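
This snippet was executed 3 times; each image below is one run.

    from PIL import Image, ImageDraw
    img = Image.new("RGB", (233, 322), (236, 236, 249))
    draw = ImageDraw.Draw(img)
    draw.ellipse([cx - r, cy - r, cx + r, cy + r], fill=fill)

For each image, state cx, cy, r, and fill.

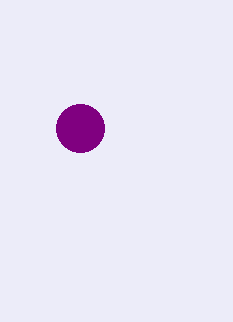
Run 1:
cx = 80
cy = 128
r = 24
fill = 'purple'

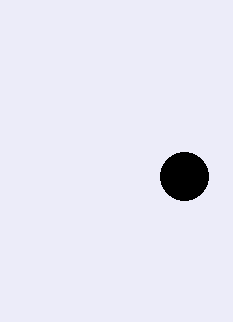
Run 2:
cx = 184
cy = 176
r = 24
fill = 'black'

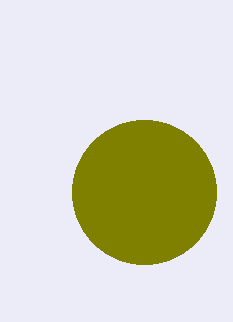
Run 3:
cx = 144; cy = 192; r = 72; fill = 'olive'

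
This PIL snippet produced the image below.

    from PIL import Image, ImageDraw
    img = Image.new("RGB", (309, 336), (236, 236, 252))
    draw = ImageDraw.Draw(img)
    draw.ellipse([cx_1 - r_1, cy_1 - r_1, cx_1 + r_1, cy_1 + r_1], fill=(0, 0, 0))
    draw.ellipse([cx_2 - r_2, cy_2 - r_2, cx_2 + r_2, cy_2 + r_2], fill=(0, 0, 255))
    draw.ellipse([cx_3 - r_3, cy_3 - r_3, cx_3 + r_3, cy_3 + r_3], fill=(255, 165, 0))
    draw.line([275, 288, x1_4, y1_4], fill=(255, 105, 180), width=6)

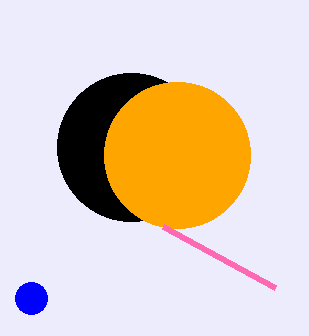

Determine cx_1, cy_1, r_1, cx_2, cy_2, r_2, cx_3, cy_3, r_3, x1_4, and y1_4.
cx_1 = 131; cy_1 = 147; r_1 = 74; cx_2 = 31; cy_2 = 298; r_2 = 16; cx_3 = 177; cy_3 = 155; r_3 = 73; x1_4 = 163; y1_4 = 227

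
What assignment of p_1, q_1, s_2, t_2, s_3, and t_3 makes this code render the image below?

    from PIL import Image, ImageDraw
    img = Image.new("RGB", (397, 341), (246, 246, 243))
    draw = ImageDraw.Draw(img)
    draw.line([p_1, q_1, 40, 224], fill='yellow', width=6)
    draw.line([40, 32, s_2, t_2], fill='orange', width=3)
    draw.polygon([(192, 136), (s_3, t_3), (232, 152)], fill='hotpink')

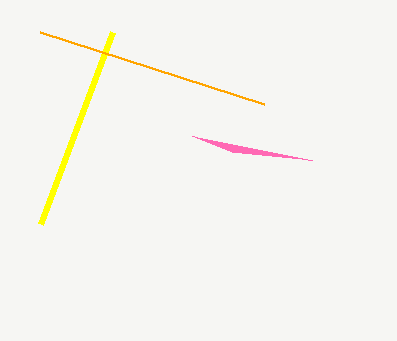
p_1 = 112; q_1 = 32; s_2 = 264; t_2 = 104; s_3 = 312; t_3 = 160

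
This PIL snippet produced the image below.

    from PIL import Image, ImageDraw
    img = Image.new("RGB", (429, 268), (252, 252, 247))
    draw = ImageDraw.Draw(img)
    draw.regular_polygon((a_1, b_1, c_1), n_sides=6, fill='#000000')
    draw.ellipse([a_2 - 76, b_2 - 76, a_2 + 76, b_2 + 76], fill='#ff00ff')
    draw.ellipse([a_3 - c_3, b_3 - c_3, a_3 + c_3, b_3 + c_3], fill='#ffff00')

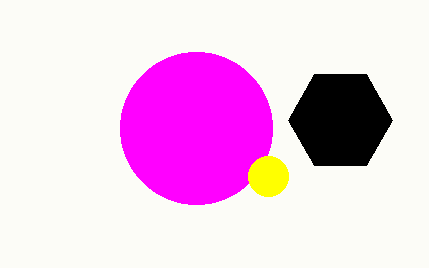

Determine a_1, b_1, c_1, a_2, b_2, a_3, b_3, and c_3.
a_1 = 340
b_1 = 120
c_1 = 52
a_2 = 196
b_2 = 128
a_3 = 268
b_3 = 176
c_3 = 20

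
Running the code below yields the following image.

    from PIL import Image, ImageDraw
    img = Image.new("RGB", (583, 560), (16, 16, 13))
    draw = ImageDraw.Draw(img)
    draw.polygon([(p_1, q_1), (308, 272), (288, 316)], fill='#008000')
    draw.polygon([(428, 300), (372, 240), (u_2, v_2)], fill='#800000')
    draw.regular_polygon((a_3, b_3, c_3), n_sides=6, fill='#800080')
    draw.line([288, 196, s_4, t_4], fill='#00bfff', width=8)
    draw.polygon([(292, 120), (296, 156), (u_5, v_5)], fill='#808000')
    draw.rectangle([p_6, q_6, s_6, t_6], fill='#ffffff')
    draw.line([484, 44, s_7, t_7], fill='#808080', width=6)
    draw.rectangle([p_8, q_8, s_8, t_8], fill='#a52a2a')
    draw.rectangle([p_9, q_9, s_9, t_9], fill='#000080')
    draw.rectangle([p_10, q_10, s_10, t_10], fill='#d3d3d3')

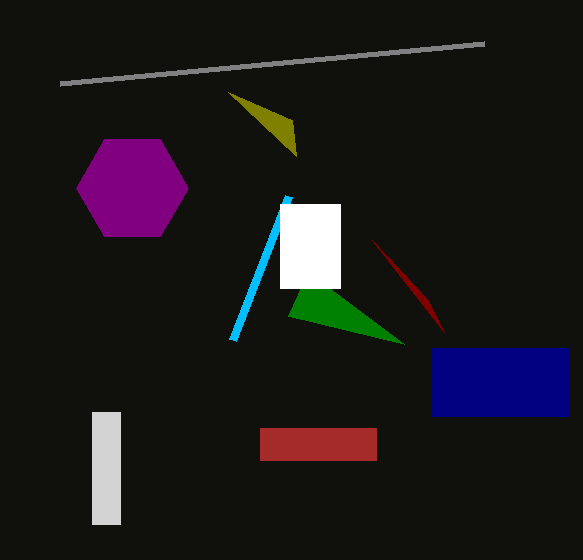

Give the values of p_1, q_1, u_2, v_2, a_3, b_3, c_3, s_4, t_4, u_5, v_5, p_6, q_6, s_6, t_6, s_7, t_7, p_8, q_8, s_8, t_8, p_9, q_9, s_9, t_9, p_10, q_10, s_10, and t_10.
p_1 = 404, q_1 = 344, u_2 = 444, v_2 = 332, a_3 = 132, b_3 = 188, c_3 = 56, s_4 = 232, t_4 = 340, u_5 = 228, v_5 = 92, p_6 = 280, q_6 = 204, s_6 = 340, t_6 = 288, s_7 = 60, t_7 = 84, p_8 = 260, q_8 = 428, s_8 = 376, t_8 = 460, p_9 = 432, q_9 = 348, s_9 = 568, t_9 = 416, p_10 = 92, q_10 = 412, s_10 = 120, t_10 = 524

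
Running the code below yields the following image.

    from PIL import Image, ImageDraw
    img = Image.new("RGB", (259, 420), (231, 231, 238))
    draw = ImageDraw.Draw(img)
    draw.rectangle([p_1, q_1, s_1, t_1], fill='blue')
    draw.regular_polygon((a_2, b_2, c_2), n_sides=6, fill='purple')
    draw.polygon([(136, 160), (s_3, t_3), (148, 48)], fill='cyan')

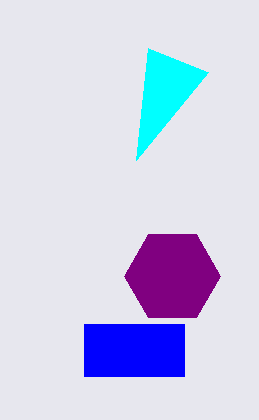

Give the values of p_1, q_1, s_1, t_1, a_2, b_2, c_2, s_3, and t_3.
p_1 = 84; q_1 = 324; s_1 = 184; t_1 = 376; a_2 = 172; b_2 = 276; c_2 = 48; s_3 = 208; t_3 = 72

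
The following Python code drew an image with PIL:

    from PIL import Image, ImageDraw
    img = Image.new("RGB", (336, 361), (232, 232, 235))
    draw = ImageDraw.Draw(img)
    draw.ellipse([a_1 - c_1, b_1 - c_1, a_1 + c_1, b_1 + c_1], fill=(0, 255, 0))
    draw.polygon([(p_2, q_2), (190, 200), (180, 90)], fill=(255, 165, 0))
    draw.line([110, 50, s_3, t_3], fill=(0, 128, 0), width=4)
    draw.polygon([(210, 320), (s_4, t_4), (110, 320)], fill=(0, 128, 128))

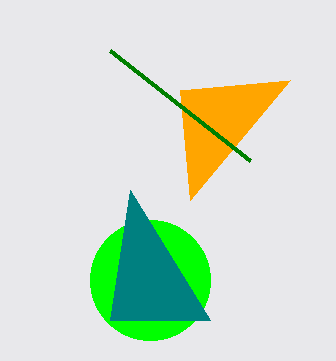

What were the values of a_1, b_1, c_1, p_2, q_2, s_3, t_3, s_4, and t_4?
a_1 = 150; b_1 = 280; c_1 = 60; p_2 = 290; q_2 = 80; s_3 = 250; t_3 = 160; s_4 = 130; t_4 = 190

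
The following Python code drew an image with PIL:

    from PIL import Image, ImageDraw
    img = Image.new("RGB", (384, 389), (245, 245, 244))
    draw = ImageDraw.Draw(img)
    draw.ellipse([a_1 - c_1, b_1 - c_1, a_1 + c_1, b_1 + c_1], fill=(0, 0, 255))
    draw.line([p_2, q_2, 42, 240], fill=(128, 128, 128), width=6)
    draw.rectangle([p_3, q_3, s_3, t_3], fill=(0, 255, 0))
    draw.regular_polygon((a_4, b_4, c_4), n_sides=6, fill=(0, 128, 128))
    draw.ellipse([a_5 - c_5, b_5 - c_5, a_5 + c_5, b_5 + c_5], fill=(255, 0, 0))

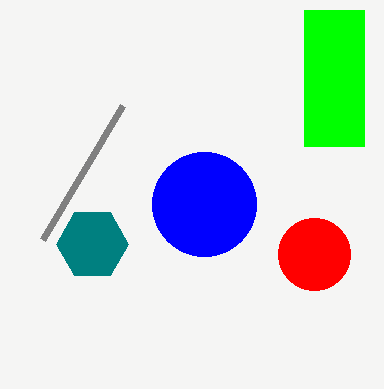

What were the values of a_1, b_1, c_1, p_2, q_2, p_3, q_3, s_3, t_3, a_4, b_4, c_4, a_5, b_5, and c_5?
a_1 = 204
b_1 = 204
c_1 = 52
p_2 = 122
q_2 = 106
p_3 = 304
q_3 = 10
s_3 = 364
t_3 = 146
a_4 = 92
b_4 = 244
c_4 = 36
a_5 = 314
b_5 = 254
c_5 = 36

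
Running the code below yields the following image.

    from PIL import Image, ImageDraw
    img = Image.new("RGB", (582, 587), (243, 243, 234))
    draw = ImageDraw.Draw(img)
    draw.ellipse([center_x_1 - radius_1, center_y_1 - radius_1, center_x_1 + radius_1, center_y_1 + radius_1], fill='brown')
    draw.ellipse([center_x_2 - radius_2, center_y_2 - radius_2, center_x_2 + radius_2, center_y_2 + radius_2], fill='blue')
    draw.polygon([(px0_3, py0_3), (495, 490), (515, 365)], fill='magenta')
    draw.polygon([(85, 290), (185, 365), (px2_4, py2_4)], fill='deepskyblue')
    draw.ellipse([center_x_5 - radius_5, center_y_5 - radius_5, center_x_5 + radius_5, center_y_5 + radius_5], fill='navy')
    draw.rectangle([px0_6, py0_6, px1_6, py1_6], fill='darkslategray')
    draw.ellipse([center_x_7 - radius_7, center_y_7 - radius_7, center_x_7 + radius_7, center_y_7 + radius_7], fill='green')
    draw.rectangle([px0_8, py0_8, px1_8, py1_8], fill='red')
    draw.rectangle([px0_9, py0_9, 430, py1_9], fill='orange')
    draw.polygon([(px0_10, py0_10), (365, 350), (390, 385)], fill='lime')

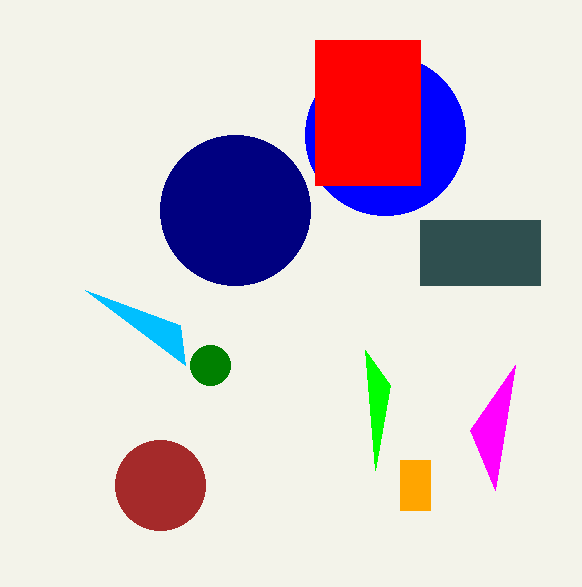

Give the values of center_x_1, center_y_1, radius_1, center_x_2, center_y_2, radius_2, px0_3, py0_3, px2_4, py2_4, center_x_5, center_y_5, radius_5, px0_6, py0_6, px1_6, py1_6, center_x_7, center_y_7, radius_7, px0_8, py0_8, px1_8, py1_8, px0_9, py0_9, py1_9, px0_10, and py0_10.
center_x_1 = 160, center_y_1 = 485, radius_1 = 45, center_x_2 = 385, center_y_2 = 135, radius_2 = 80, px0_3 = 470, py0_3 = 430, px2_4 = 180, py2_4 = 325, center_x_5 = 235, center_y_5 = 210, radius_5 = 75, px0_6 = 420, py0_6 = 220, px1_6 = 540, py1_6 = 285, center_x_7 = 210, center_y_7 = 365, radius_7 = 20, px0_8 = 315, py0_8 = 40, px1_8 = 420, py1_8 = 185, px0_9 = 400, py0_9 = 460, py1_9 = 510, px0_10 = 375, py0_10 = 470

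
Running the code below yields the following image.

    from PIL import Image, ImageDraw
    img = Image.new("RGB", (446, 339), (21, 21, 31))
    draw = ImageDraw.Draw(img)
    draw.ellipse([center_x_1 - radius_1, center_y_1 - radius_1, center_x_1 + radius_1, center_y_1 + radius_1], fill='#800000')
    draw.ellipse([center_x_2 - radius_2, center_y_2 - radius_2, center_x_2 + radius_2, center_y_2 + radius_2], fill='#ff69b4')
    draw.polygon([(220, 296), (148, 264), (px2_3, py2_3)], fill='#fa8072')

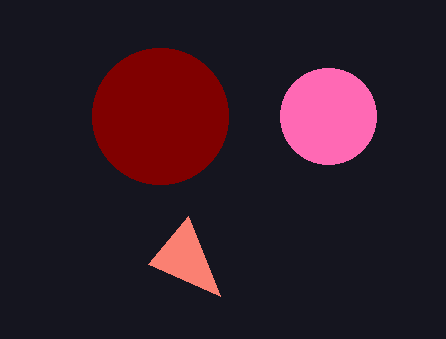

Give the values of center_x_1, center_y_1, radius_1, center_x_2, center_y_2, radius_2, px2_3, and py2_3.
center_x_1 = 160, center_y_1 = 116, radius_1 = 68, center_x_2 = 328, center_y_2 = 116, radius_2 = 48, px2_3 = 188, py2_3 = 216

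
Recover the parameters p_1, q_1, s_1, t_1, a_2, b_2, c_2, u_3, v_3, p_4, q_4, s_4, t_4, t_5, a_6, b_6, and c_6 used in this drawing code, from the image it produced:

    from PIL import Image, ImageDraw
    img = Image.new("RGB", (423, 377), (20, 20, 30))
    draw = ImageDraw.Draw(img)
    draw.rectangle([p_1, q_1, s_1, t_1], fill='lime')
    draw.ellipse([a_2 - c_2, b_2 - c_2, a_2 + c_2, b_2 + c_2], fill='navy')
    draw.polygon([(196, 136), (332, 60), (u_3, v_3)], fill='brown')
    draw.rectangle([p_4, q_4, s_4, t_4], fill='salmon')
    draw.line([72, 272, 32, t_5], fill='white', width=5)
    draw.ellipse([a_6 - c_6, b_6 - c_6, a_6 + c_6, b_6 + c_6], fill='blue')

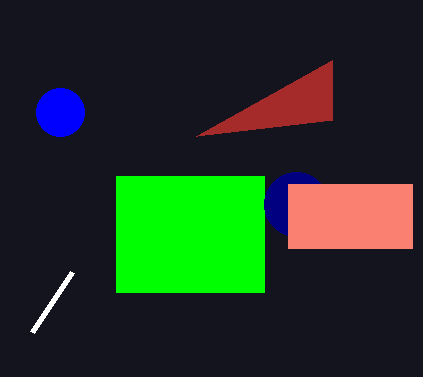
p_1 = 116, q_1 = 176, s_1 = 264, t_1 = 292, a_2 = 296, b_2 = 204, c_2 = 32, u_3 = 332, v_3 = 120, p_4 = 288, q_4 = 184, s_4 = 412, t_4 = 248, t_5 = 332, a_6 = 60, b_6 = 112, c_6 = 24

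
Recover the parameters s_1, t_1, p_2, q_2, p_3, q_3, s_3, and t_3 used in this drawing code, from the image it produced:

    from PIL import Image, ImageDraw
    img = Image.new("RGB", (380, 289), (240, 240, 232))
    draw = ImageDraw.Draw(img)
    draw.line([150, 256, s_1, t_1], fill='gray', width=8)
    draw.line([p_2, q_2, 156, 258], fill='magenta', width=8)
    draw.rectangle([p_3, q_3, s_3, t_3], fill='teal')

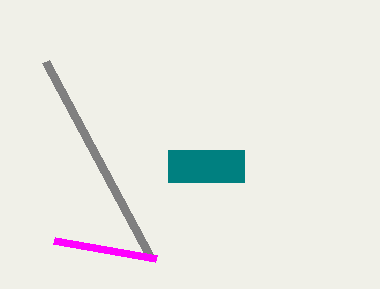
s_1 = 46
t_1 = 62
p_2 = 54
q_2 = 240
p_3 = 168
q_3 = 150
s_3 = 244
t_3 = 182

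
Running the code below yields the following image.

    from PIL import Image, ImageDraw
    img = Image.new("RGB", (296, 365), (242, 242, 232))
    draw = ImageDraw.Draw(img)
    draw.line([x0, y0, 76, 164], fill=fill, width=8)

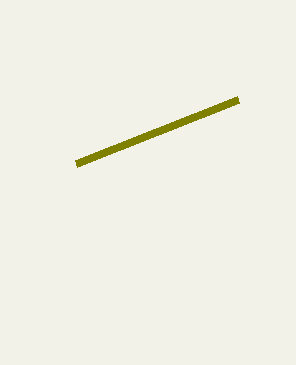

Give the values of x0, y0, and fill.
x0 = 238
y0 = 100
fill = 'olive'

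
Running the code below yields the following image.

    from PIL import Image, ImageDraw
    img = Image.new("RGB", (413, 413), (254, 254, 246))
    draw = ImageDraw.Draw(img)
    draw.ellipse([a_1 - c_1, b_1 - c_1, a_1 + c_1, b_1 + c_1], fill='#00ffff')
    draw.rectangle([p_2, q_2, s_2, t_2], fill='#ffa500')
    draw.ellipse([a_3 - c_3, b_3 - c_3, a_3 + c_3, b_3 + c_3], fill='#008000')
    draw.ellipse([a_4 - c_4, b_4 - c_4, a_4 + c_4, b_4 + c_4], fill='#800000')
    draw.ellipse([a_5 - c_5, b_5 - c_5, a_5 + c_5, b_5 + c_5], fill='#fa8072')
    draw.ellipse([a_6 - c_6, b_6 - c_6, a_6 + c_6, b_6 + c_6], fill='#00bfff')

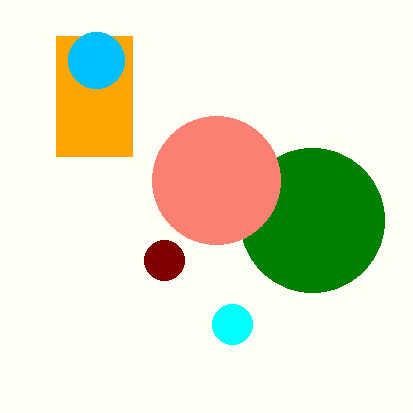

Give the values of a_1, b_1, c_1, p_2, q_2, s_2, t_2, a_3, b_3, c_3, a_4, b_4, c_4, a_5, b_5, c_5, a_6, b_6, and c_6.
a_1 = 232; b_1 = 324; c_1 = 20; p_2 = 56; q_2 = 36; s_2 = 132; t_2 = 156; a_3 = 312; b_3 = 220; c_3 = 72; a_4 = 164; b_4 = 260; c_4 = 20; a_5 = 216; b_5 = 180; c_5 = 64; a_6 = 96; b_6 = 60; c_6 = 28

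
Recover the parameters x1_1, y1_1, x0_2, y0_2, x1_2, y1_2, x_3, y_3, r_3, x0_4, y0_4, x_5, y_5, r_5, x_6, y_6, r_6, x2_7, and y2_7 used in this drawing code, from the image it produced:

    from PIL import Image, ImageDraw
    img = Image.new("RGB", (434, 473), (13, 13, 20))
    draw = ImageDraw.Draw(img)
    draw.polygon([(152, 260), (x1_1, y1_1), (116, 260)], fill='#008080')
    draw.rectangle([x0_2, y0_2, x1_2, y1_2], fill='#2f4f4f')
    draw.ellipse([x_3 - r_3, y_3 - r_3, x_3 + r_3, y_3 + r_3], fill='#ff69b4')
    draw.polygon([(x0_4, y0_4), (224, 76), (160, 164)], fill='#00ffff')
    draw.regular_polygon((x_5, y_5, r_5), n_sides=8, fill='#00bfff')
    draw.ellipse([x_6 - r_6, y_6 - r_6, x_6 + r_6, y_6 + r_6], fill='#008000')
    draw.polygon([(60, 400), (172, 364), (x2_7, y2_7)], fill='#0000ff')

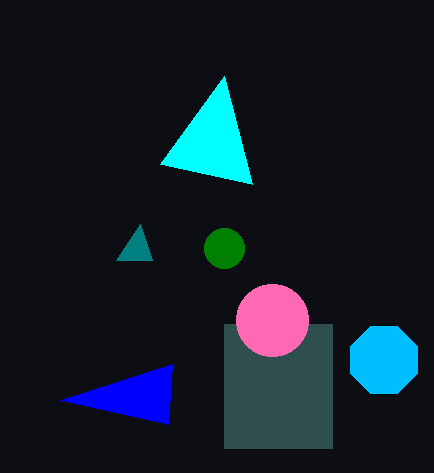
x1_1 = 140; y1_1 = 224; x0_2 = 224; y0_2 = 324; x1_2 = 332; y1_2 = 448; x_3 = 272; y_3 = 320; r_3 = 36; x0_4 = 252; y0_4 = 184; x_5 = 384; y_5 = 360; r_5 = 36; x_6 = 224; y_6 = 248; r_6 = 20; x2_7 = 168; y2_7 = 424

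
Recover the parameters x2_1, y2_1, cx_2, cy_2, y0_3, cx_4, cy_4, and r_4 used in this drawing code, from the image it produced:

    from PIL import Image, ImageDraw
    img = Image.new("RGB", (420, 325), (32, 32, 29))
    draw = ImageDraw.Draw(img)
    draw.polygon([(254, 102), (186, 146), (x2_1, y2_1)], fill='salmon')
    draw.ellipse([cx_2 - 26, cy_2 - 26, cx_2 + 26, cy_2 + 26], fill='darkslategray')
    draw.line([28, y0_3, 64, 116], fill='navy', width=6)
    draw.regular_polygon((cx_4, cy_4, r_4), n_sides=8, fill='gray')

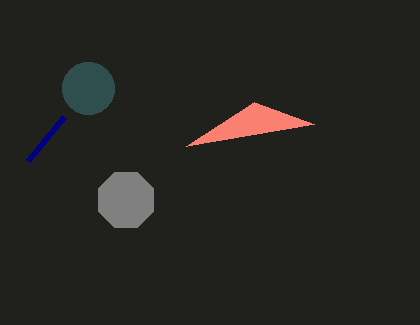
x2_1 = 314, y2_1 = 124, cx_2 = 88, cy_2 = 88, y0_3 = 160, cx_4 = 126, cy_4 = 200, r_4 = 30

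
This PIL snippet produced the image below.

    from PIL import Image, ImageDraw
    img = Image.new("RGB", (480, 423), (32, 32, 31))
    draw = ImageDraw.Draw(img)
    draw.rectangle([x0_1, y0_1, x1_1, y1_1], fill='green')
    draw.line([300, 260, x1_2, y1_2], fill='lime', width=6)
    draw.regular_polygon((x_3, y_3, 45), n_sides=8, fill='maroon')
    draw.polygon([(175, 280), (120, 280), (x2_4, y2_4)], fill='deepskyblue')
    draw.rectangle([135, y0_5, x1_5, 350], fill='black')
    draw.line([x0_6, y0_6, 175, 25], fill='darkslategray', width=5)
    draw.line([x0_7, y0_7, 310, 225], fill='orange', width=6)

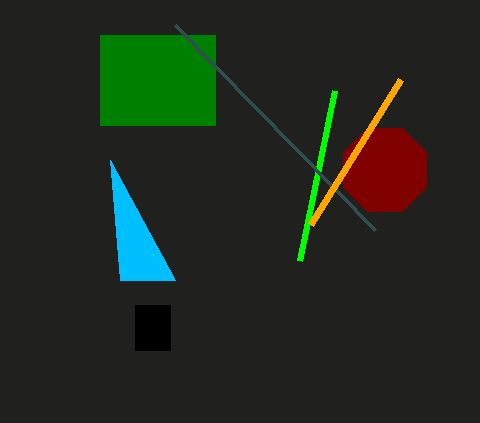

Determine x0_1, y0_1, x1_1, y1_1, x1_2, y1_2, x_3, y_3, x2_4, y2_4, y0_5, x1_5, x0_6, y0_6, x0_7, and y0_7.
x0_1 = 100, y0_1 = 35, x1_1 = 215, y1_1 = 125, x1_2 = 335, y1_2 = 90, x_3 = 385, y_3 = 170, x2_4 = 110, y2_4 = 160, y0_5 = 305, x1_5 = 170, x0_6 = 375, y0_6 = 230, x0_7 = 400, y0_7 = 80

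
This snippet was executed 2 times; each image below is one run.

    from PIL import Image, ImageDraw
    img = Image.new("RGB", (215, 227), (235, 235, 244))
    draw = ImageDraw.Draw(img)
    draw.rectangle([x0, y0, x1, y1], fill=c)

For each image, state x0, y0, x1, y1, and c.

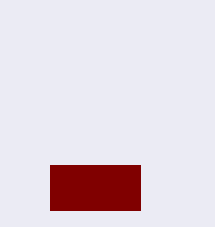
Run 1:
x0 = 50; y0 = 165; x1 = 140; y1 = 210; c = 'maroon'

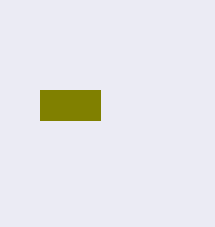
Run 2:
x0 = 40; y0 = 90; x1 = 100; y1 = 120; c = 'olive'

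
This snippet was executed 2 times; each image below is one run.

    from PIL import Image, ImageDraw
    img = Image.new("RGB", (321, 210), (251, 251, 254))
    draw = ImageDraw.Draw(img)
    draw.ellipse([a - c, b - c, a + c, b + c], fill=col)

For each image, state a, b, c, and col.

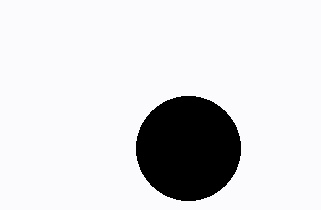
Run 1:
a = 188; b = 148; c = 52; col = 'black'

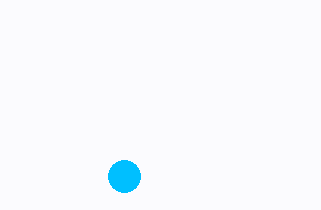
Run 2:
a = 124, b = 176, c = 16, col = 'deepskyblue'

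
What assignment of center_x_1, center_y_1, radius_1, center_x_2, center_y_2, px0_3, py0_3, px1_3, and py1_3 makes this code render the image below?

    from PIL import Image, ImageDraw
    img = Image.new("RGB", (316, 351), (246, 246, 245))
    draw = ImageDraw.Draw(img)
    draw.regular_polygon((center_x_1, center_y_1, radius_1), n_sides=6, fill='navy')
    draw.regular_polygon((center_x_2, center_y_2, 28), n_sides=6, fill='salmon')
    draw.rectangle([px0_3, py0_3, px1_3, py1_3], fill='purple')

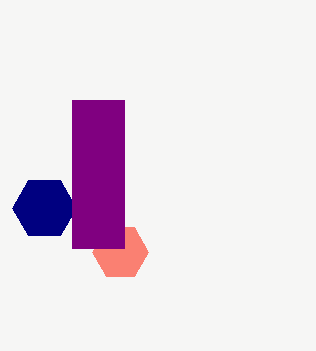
center_x_1 = 44; center_y_1 = 208; radius_1 = 32; center_x_2 = 120; center_y_2 = 252; px0_3 = 72; py0_3 = 100; px1_3 = 124; py1_3 = 248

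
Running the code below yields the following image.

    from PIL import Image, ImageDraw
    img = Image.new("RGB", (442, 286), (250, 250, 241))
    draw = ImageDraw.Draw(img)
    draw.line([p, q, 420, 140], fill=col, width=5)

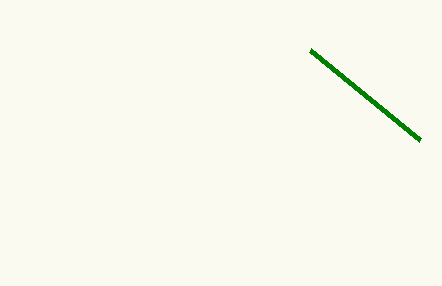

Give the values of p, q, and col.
p = 310
q = 50
col = 'green'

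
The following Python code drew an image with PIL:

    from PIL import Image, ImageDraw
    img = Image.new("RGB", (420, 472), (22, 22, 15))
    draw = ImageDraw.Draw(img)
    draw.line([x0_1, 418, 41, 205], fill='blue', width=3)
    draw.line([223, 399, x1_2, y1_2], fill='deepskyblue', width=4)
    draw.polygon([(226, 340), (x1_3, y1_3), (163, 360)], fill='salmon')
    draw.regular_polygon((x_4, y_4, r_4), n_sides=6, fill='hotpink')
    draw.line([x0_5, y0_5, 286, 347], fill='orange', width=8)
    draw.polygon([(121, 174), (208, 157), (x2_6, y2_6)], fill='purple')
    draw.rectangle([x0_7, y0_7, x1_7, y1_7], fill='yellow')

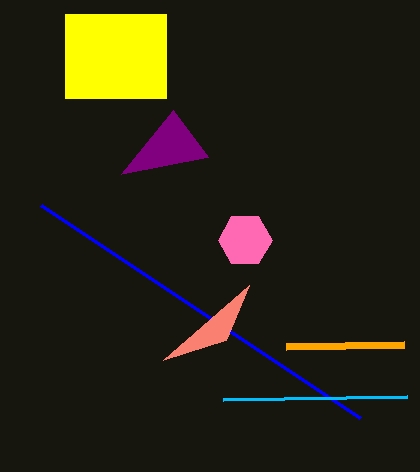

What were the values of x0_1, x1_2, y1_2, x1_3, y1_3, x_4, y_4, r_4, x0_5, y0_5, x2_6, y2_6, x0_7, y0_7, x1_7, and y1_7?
x0_1 = 360
x1_2 = 407
y1_2 = 396
x1_3 = 249
y1_3 = 285
x_4 = 245
y_4 = 240
r_4 = 27
x0_5 = 404
y0_5 = 345
x2_6 = 173
y2_6 = 110
x0_7 = 65
y0_7 = 14
x1_7 = 166
y1_7 = 98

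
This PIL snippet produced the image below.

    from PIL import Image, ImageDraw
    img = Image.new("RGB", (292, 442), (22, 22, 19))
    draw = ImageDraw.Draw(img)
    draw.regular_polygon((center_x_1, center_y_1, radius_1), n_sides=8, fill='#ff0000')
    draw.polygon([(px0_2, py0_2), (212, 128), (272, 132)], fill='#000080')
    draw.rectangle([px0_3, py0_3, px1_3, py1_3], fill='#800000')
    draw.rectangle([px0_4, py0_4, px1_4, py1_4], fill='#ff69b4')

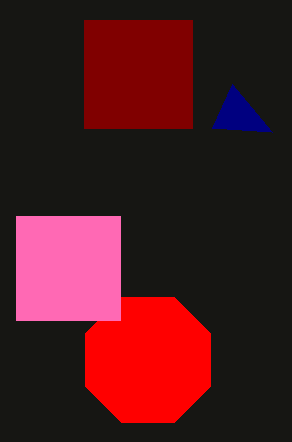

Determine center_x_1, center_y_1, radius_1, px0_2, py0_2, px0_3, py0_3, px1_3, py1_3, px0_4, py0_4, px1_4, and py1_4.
center_x_1 = 148; center_y_1 = 360; radius_1 = 68; px0_2 = 232; py0_2 = 84; px0_3 = 84; py0_3 = 20; px1_3 = 192; py1_3 = 128; px0_4 = 16; py0_4 = 216; px1_4 = 120; py1_4 = 320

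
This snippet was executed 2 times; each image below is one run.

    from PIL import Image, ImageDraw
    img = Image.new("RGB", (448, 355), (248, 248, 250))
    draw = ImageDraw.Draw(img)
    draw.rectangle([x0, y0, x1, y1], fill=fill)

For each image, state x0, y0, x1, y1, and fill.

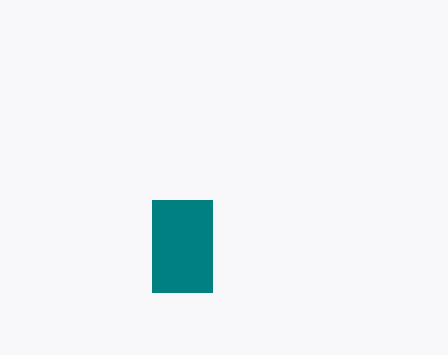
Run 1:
x0 = 152
y0 = 200
x1 = 212
y1 = 292
fill = 'teal'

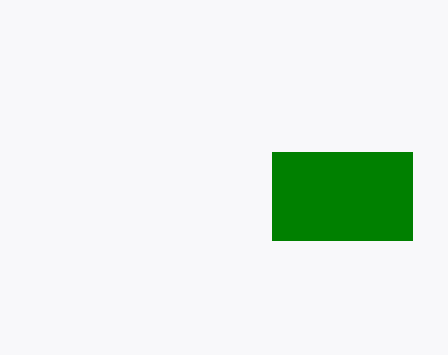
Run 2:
x0 = 272; y0 = 152; x1 = 412; y1 = 240; fill = 'green'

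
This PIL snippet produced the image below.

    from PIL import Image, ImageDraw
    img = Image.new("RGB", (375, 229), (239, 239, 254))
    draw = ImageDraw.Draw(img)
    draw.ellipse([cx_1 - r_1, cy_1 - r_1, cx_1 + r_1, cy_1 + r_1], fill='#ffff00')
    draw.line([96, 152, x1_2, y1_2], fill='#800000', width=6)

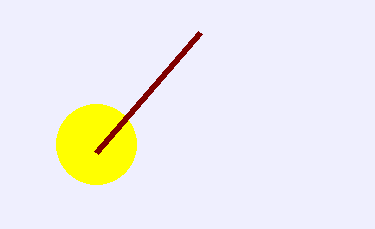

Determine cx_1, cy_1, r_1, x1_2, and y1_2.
cx_1 = 96, cy_1 = 144, r_1 = 40, x1_2 = 200, y1_2 = 32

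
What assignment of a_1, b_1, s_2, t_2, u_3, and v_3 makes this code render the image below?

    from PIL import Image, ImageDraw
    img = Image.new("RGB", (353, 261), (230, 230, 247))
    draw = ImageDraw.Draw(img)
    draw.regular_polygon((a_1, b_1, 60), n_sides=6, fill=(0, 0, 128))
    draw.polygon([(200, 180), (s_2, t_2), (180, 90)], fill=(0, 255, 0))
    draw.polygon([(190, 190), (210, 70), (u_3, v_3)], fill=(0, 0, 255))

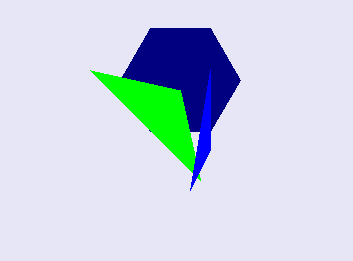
a_1 = 180
b_1 = 80
s_2 = 90
t_2 = 70
u_3 = 210
v_3 = 150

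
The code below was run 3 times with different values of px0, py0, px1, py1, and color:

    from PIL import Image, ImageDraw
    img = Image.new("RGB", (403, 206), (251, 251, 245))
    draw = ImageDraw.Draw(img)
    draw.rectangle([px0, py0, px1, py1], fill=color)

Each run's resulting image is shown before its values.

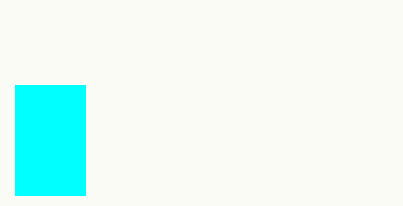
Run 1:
px0 = 15
py0 = 85
px1 = 85
py1 = 195
color = 'cyan'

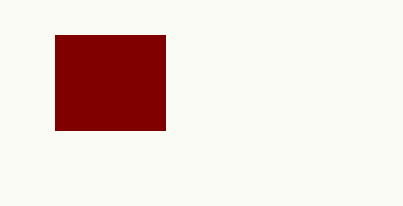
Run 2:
px0 = 55, py0 = 35, px1 = 165, py1 = 130, color = 'maroon'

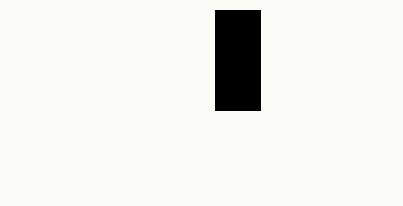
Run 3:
px0 = 215; py0 = 10; px1 = 260; py1 = 110; color = 'black'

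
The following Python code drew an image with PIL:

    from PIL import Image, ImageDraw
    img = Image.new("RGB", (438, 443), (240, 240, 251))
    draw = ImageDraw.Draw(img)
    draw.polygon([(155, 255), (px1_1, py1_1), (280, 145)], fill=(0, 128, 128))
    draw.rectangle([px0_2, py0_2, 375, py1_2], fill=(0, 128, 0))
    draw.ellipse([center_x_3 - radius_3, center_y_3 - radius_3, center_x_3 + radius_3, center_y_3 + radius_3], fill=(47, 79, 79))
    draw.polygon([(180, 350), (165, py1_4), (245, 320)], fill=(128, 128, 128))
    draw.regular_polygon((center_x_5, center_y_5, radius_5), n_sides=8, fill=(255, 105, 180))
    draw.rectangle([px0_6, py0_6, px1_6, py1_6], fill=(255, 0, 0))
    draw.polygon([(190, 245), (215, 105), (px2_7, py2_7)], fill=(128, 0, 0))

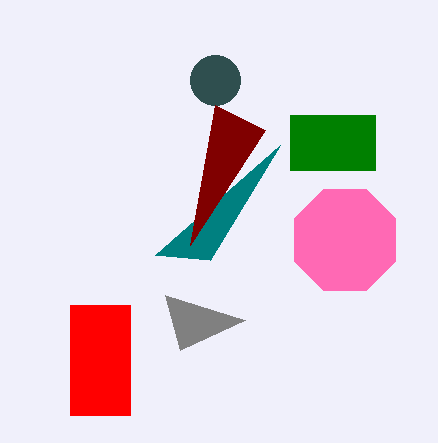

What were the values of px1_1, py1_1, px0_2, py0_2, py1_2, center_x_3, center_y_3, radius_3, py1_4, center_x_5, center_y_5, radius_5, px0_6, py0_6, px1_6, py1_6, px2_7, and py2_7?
px1_1 = 210
py1_1 = 260
px0_2 = 290
py0_2 = 115
py1_2 = 170
center_x_3 = 215
center_y_3 = 80
radius_3 = 25
py1_4 = 295
center_x_5 = 345
center_y_5 = 240
radius_5 = 55
px0_6 = 70
py0_6 = 305
px1_6 = 130
py1_6 = 415
px2_7 = 265
py2_7 = 130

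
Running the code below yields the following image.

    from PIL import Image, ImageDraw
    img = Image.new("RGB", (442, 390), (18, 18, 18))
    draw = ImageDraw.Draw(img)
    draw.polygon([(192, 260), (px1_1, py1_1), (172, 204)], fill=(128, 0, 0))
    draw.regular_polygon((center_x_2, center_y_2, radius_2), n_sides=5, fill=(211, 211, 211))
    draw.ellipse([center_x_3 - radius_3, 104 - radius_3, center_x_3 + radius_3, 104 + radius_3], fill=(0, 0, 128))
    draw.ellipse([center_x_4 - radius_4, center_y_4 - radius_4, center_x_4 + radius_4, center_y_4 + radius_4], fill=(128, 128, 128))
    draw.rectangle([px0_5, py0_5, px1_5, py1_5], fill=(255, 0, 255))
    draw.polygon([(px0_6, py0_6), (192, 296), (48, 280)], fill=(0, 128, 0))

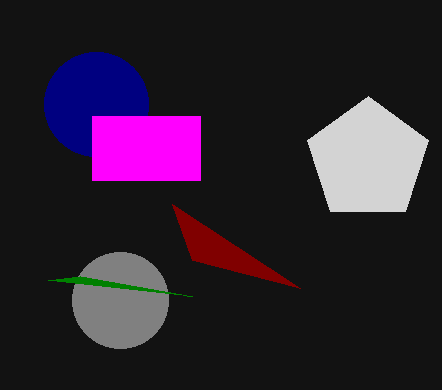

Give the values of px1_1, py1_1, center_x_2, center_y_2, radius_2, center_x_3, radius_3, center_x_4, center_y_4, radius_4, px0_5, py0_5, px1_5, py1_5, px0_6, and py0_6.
px1_1 = 300; py1_1 = 288; center_x_2 = 368; center_y_2 = 160; radius_2 = 64; center_x_3 = 96; radius_3 = 52; center_x_4 = 120; center_y_4 = 300; radius_4 = 48; px0_5 = 92; py0_5 = 116; px1_5 = 200; py1_5 = 180; px0_6 = 80; py0_6 = 276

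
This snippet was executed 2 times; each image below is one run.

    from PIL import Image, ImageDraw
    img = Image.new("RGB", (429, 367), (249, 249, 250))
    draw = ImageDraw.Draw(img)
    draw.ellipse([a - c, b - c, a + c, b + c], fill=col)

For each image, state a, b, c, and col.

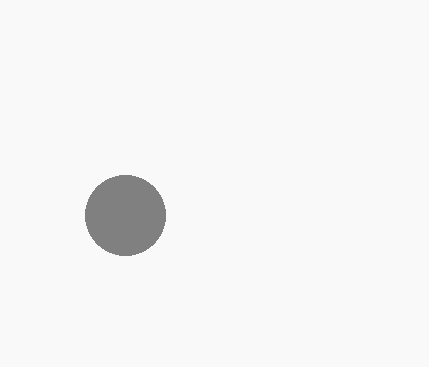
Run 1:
a = 125, b = 215, c = 40, col = 'gray'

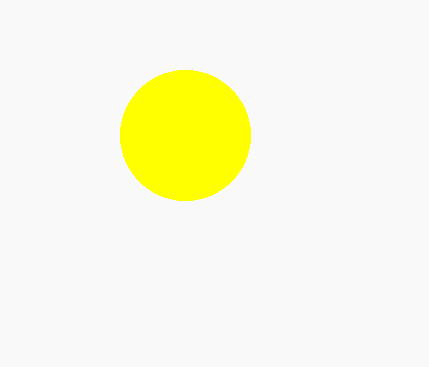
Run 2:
a = 185, b = 135, c = 65, col = 'yellow'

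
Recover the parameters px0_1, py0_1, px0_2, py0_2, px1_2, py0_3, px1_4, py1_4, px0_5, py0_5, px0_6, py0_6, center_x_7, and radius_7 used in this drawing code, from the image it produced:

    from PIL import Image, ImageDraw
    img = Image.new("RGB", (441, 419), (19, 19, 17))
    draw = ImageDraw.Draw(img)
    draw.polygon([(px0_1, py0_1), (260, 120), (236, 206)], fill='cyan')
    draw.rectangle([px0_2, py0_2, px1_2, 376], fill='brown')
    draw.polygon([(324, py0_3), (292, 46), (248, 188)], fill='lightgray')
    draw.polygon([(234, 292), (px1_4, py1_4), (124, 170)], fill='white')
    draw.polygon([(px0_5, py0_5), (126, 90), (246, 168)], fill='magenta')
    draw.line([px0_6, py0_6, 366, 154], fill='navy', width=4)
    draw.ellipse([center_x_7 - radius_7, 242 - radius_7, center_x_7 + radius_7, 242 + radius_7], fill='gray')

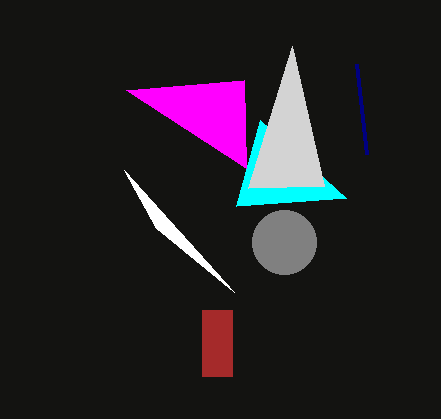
px0_1 = 346
py0_1 = 198
px0_2 = 202
py0_2 = 310
px1_2 = 232
py0_3 = 186
px1_4 = 156
py1_4 = 228
px0_5 = 244
py0_5 = 80
px0_6 = 356
py0_6 = 64
center_x_7 = 284
radius_7 = 32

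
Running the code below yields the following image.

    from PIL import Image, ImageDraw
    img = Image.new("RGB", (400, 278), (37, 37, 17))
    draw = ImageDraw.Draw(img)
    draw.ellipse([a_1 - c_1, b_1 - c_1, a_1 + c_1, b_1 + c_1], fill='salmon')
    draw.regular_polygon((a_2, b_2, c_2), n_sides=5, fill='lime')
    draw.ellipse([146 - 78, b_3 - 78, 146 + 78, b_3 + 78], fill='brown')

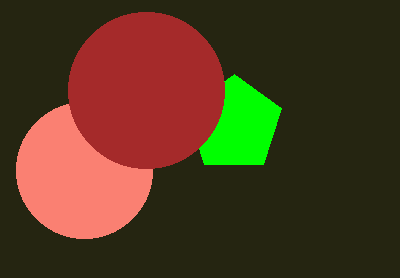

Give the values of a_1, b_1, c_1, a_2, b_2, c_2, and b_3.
a_1 = 84; b_1 = 170; c_1 = 68; a_2 = 234; b_2 = 124; c_2 = 50; b_3 = 90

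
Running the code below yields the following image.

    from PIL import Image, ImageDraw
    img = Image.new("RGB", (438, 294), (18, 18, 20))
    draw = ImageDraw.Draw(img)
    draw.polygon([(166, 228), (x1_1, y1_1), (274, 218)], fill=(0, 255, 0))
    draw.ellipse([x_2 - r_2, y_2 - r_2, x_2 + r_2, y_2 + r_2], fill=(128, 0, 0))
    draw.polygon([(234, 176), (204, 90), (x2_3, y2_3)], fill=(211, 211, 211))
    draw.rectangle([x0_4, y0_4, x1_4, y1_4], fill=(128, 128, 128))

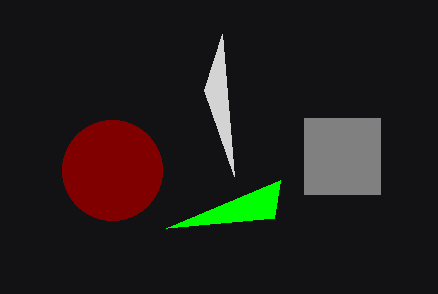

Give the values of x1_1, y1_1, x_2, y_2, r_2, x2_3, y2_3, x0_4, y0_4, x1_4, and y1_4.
x1_1 = 280
y1_1 = 180
x_2 = 112
y_2 = 170
r_2 = 50
x2_3 = 222
y2_3 = 34
x0_4 = 304
y0_4 = 118
x1_4 = 380
y1_4 = 194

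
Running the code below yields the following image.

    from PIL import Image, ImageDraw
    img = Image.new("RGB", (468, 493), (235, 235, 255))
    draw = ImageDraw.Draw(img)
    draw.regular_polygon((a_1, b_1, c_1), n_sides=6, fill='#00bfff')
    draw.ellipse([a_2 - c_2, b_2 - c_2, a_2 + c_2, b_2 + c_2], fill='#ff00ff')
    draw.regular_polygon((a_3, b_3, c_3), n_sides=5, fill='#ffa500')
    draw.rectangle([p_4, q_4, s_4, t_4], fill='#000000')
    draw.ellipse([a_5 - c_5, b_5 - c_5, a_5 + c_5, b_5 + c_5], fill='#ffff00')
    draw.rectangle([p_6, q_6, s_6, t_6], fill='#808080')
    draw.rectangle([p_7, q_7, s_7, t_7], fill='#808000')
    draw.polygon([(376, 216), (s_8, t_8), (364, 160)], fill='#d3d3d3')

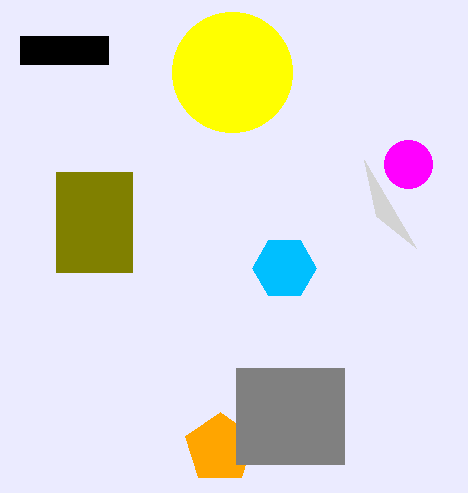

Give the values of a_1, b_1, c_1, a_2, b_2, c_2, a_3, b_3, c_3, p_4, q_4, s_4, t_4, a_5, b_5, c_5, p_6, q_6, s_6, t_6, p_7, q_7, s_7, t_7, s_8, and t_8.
a_1 = 284, b_1 = 268, c_1 = 32, a_2 = 408, b_2 = 164, c_2 = 24, a_3 = 220, b_3 = 448, c_3 = 36, p_4 = 20, q_4 = 36, s_4 = 108, t_4 = 64, a_5 = 232, b_5 = 72, c_5 = 60, p_6 = 236, q_6 = 368, s_6 = 344, t_6 = 464, p_7 = 56, q_7 = 172, s_7 = 132, t_7 = 272, s_8 = 416, t_8 = 248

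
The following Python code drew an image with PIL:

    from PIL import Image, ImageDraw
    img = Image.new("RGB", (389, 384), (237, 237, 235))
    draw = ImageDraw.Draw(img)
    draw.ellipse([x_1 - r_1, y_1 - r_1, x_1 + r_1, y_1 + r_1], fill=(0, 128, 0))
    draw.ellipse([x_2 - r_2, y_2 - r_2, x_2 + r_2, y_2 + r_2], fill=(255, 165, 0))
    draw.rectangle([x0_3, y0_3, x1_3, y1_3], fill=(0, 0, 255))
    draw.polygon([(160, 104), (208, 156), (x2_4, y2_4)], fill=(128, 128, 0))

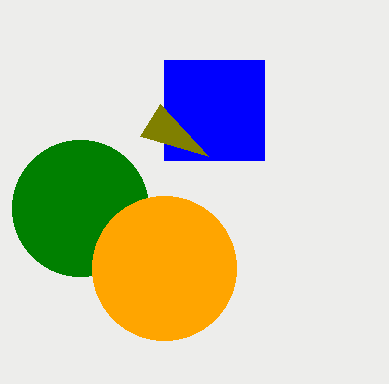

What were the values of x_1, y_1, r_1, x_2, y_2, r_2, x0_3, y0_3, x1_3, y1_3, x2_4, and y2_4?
x_1 = 80
y_1 = 208
r_1 = 68
x_2 = 164
y_2 = 268
r_2 = 72
x0_3 = 164
y0_3 = 60
x1_3 = 264
y1_3 = 160
x2_4 = 140
y2_4 = 136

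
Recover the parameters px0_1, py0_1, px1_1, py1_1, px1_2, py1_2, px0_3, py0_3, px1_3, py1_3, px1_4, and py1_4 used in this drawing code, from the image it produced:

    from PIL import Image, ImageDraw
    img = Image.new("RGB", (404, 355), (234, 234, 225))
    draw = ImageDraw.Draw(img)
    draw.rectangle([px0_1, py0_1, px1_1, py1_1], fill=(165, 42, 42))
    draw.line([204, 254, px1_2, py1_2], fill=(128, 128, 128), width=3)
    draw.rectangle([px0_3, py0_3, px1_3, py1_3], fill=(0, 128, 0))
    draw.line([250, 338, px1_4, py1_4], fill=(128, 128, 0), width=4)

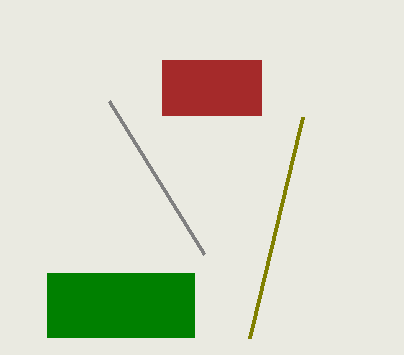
px0_1 = 162, py0_1 = 60, px1_1 = 261, py1_1 = 115, px1_2 = 109, py1_2 = 101, px0_3 = 47, py0_3 = 273, px1_3 = 194, py1_3 = 337, px1_4 = 303, py1_4 = 117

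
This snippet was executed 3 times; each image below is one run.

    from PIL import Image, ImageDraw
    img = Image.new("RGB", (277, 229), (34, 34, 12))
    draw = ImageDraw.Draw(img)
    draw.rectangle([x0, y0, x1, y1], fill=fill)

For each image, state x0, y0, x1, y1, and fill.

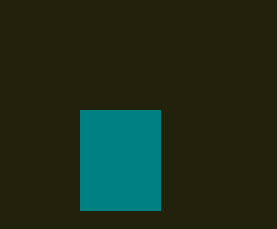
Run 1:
x0 = 80; y0 = 110; x1 = 160; y1 = 210; fill = 'teal'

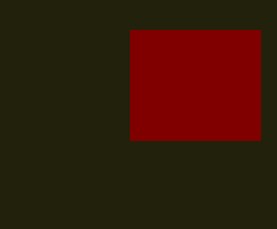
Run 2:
x0 = 130, y0 = 30, x1 = 260, y1 = 140, fill = 'maroon'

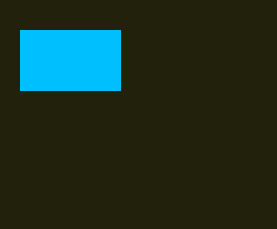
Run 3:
x0 = 20; y0 = 30; x1 = 120; y1 = 90; fill = 'deepskyblue'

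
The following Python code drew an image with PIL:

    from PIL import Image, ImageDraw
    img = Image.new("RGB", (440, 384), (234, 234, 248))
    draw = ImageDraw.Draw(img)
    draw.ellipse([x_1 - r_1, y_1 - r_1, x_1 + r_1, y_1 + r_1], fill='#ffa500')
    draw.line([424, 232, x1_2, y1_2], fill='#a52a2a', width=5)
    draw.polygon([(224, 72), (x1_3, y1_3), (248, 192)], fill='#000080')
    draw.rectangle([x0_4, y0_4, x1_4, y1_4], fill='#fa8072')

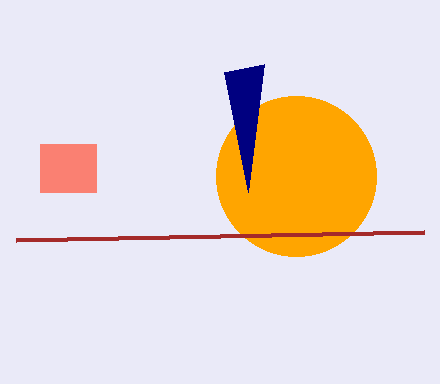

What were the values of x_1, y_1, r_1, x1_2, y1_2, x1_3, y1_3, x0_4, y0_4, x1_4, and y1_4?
x_1 = 296
y_1 = 176
r_1 = 80
x1_2 = 16
y1_2 = 240
x1_3 = 264
y1_3 = 64
x0_4 = 40
y0_4 = 144
x1_4 = 96
y1_4 = 192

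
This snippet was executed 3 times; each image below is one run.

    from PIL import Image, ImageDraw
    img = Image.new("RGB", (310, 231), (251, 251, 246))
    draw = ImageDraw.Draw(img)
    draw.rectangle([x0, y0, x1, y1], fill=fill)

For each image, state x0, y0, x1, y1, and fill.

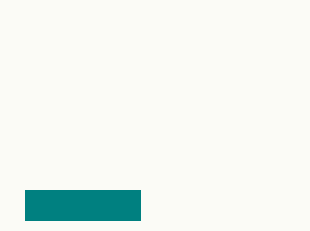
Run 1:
x0 = 25; y0 = 190; x1 = 140; y1 = 220; fill = 'teal'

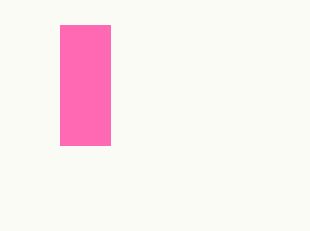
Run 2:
x0 = 60
y0 = 25
x1 = 110
y1 = 145
fill = 'hotpink'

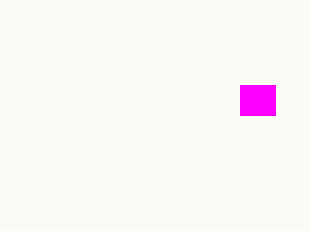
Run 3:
x0 = 240, y0 = 85, x1 = 275, y1 = 115, fill = 'magenta'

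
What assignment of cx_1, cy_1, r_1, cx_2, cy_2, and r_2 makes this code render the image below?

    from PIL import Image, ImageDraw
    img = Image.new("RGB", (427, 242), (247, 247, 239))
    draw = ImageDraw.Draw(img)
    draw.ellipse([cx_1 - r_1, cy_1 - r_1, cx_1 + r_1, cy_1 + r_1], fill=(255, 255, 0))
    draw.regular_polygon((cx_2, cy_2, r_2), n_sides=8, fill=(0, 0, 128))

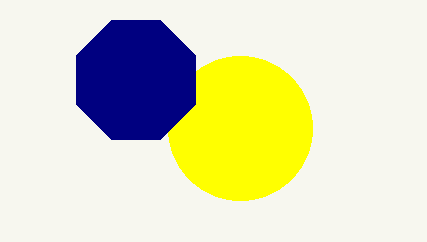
cx_1 = 240
cy_1 = 128
r_1 = 72
cx_2 = 136
cy_2 = 80
r_2 = 64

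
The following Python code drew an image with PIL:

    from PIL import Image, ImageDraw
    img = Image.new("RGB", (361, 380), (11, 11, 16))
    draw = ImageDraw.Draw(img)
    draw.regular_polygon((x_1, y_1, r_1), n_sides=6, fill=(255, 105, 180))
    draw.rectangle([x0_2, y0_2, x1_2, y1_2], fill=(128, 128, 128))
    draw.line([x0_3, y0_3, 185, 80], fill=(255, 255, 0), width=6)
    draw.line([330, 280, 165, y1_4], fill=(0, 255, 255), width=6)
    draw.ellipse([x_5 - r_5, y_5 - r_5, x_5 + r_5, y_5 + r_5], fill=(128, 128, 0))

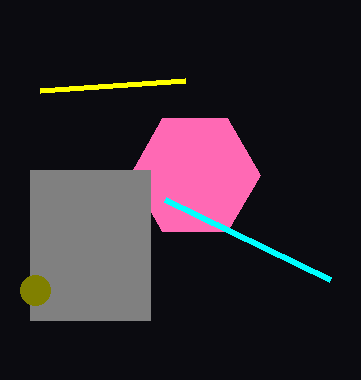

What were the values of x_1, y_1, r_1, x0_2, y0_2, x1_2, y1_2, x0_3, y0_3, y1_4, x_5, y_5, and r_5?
x_1 = 195; y_1 = 175; r_1 = 65; x0_2 = 30; y0_2 = 170; x1_2 = 150; y1_2 = 320; x0_3 = 40; y0_3 = 90; y1_4 = 200; x_5 = 35; y_5 = 290; r_5 = 15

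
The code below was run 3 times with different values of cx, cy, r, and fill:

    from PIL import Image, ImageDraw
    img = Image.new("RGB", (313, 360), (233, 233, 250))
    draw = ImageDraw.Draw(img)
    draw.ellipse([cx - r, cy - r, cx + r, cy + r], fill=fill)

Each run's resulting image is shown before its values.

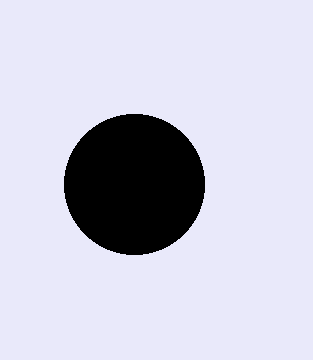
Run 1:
cx = 134; cy = 184; r = 70; fill = 'black'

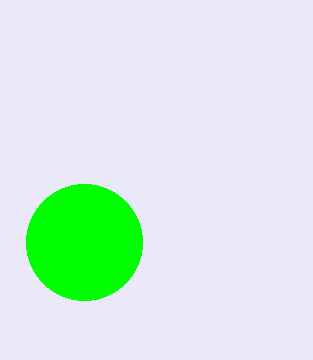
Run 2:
cx = 84
cy = 242
r = 58
fill = 'lime'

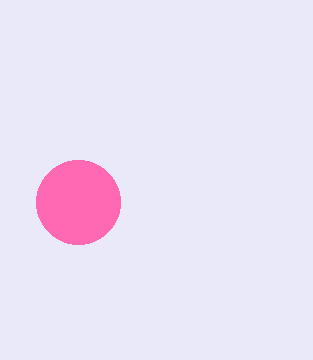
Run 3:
cx = 78; cy = 202; r = 42; fill = 'hotpink'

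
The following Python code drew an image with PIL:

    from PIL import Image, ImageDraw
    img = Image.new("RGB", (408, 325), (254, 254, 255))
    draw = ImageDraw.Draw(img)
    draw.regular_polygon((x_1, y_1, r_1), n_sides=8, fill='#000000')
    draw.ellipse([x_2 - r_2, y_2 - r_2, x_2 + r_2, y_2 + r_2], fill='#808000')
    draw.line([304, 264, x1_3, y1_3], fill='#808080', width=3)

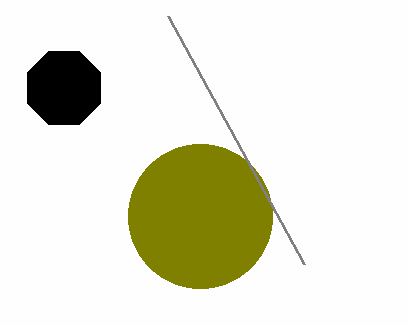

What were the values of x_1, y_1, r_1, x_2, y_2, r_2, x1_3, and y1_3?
x_1 = 64, y_1 = 88, r_1 = 40, x_2 = 200, y_2 = 216, r_2 = 72, x1_3 = 168, y1_3 = 16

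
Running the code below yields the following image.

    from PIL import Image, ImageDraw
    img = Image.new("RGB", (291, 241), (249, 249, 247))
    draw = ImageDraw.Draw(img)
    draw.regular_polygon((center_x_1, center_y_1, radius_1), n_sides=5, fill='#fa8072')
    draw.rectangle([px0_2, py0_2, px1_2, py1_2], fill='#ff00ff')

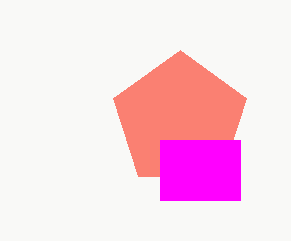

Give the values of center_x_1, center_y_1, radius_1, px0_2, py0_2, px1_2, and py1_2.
center_x_1 = 180; center_y_1 = 120; radius_1 = 70; px0_2 = 160; py0_2 = 140; px1_2 = 240; py1_2 = 200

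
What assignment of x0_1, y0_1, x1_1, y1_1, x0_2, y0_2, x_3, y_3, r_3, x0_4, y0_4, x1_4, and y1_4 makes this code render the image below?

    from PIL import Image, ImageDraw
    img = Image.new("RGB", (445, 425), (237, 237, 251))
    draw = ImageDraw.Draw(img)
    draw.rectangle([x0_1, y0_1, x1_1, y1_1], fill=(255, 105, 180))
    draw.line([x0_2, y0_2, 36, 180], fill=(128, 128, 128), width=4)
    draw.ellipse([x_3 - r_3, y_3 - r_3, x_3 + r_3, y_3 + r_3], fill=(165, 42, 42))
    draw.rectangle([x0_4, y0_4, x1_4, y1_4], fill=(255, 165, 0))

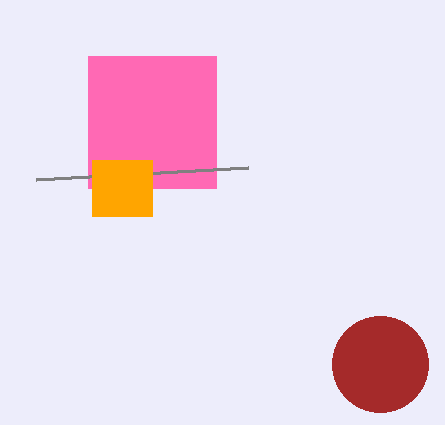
x0_1 = 88
y0_1 = 56
x1_1 = 216
y1_1 = 188
x0_2 = 248
y0_2 = 168
x_3 = 380
y_3 = 364
r_3 = 48
x0_4 = 92
y0_4 = 160
x1_4 = 152
y1_4 = 216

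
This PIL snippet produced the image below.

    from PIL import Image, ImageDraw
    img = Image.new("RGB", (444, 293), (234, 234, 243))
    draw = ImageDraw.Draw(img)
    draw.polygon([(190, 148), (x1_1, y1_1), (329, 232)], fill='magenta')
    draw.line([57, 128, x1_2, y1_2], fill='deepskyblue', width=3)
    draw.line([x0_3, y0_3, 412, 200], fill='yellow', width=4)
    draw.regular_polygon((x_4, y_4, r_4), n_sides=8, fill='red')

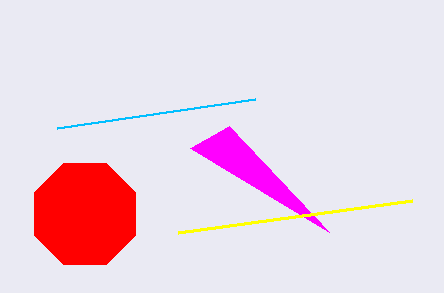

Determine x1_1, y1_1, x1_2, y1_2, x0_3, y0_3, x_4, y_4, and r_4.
x1_1 = 229, y1_1 = 126, x1_2 = 255, y1_2 = 99, x0_3 = 178, y0_3 = 232, x_4 = 85, y_4 = 214, r_4 = 55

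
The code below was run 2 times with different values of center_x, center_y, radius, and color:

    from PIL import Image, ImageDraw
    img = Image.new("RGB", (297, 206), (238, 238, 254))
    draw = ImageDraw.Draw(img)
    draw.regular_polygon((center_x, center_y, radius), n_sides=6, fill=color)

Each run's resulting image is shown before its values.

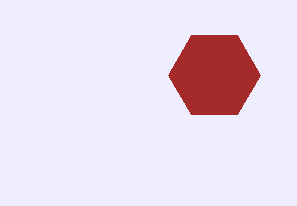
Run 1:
center_x = 214, center_y = 75, radius = 46, color = 'brown'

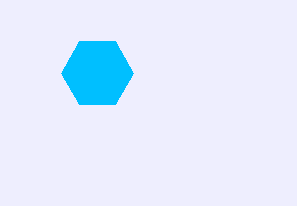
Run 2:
center_x = 97; center_y = 73; radius = 36; color = 'deepskyblue'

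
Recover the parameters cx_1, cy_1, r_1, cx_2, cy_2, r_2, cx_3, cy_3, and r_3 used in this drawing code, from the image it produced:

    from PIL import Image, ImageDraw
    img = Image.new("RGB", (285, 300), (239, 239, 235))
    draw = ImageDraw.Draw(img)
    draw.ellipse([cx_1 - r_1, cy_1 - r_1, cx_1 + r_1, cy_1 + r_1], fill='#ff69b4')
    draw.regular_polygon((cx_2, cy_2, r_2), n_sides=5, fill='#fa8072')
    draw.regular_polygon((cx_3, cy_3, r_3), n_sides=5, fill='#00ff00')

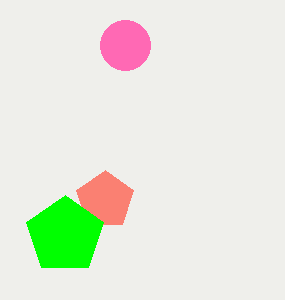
cx_1 = 125; cy_1 = 45; r_1 = 25; cx_2 = 105; cy_2 = 200; r_2 = 30; cx_3 = 65; cy_3 = 235; r_3 = 40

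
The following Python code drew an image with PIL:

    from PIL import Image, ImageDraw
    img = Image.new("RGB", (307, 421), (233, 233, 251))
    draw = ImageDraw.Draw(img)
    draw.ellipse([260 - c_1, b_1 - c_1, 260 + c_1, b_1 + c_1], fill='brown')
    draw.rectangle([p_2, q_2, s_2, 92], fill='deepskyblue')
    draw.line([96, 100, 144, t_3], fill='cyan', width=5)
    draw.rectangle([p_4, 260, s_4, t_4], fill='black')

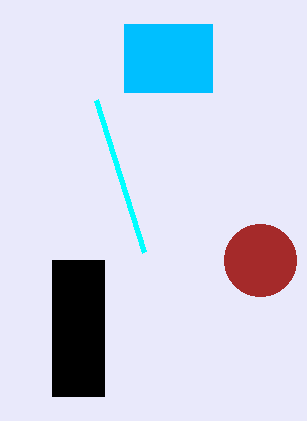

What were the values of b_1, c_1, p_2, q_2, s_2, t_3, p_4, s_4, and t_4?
b_1 = 260
c_1 = 36
p_2 = 124
q_2 = 24
s_2 = 212
t_3 = 252
p_4 = 52
s_4 = 104
t_4 = 396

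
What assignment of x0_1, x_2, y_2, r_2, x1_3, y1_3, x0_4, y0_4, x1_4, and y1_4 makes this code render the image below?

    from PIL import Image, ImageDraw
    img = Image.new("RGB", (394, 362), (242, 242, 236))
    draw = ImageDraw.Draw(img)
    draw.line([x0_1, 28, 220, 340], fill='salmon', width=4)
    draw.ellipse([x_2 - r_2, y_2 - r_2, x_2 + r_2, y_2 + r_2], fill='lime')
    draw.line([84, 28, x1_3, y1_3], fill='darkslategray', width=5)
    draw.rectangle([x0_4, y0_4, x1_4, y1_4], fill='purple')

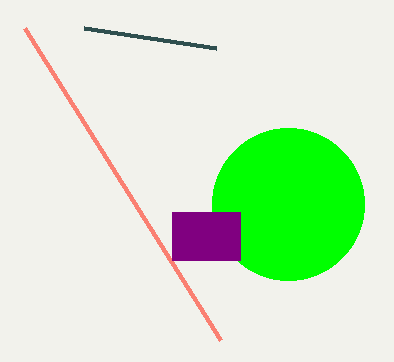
x0_1 = 24; x_2 = 288; y_2 = 204; r_2 = 76; x1_3 = 216; y1_3 = 48; x0_4 = 172; y0_4 = 212; x1_4 = 240; y1_4 = 260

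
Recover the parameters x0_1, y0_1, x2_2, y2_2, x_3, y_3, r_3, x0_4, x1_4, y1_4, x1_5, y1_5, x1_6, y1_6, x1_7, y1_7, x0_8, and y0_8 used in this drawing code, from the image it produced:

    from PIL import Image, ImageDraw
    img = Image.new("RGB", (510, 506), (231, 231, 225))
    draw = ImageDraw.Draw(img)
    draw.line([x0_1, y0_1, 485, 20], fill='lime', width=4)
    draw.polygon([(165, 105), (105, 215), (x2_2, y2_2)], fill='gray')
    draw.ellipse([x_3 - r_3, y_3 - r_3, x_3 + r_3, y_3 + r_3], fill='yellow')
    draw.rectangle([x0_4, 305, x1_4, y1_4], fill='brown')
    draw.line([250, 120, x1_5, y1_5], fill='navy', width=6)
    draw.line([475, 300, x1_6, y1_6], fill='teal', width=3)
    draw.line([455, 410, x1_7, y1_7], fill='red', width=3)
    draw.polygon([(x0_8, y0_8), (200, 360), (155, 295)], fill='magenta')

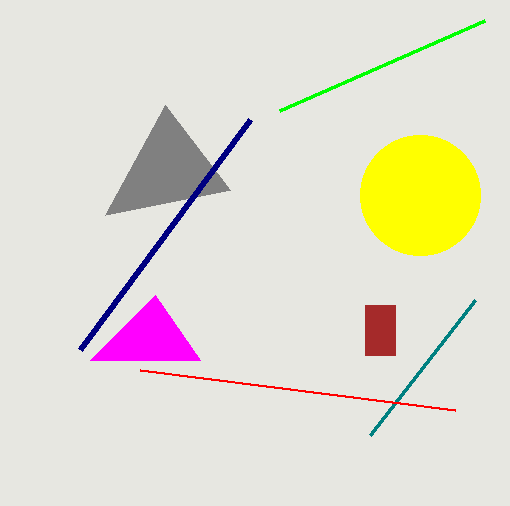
x0_1 = 280, y0_1 = 110, x2_2 = 230, y2_2 = 190, x_3 = 420, y_3 = 195, r_3 = 60, x0_4 = 365, x1_4 = 395, y1_4 = 355, x1_5 = 80, y1_5 = 350, x1_6 = 370, y1_6 = 435, x1_7 = 140, y1_7 = 370, x0_8 = 90, y0_8 = 360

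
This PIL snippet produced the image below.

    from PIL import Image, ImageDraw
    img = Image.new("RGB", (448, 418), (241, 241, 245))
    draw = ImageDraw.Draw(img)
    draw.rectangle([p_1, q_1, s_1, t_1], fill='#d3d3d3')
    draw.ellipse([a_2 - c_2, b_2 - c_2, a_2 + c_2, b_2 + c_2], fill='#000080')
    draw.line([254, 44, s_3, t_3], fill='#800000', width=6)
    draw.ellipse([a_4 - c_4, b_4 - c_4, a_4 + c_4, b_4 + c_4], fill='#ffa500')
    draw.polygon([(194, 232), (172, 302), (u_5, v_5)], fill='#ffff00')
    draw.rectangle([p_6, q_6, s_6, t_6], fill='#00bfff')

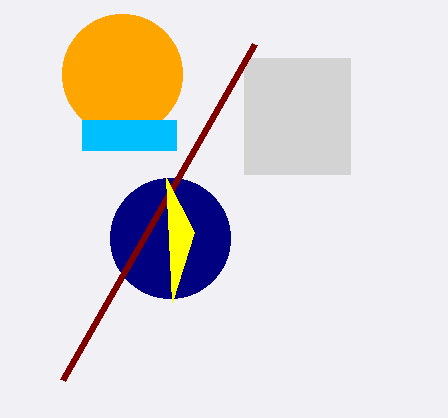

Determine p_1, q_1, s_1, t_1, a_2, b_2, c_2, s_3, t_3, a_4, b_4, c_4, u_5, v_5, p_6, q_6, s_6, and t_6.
p_1 = 244
q_1 = 58
s_1 = 350
t_1 = 174
a_2 = 170
b_2 = 238
c_2 = 60
s_3 = 62
t_3 = 380
a_4 = 122
b_4 = 74
c_4 = 60
u_5 = 166
v_5 = 178
p_6 = 82
q_6 = 120
s_6 = 176
t_6 = 150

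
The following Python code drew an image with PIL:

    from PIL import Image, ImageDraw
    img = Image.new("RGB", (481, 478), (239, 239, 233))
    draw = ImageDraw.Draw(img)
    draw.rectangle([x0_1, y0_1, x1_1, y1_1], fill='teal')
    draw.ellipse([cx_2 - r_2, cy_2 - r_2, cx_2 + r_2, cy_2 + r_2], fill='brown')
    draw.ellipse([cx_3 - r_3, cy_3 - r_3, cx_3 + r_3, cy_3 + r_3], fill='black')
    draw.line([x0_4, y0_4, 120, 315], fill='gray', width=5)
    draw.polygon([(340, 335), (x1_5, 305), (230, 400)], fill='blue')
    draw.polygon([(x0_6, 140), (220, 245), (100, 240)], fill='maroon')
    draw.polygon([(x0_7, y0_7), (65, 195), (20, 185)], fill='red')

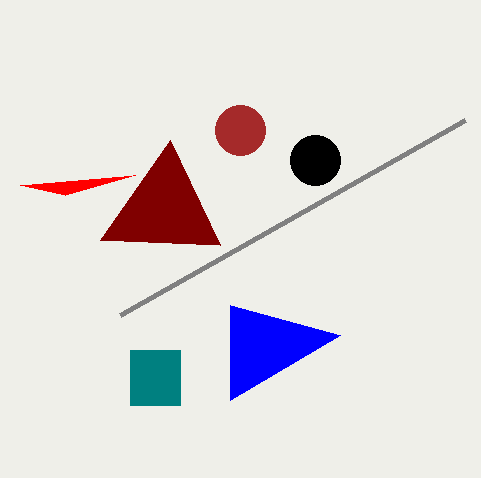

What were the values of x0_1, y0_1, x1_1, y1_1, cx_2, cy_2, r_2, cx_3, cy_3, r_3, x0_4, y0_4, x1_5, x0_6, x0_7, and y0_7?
x0_1 = 130
y0_1 = 350
x1_1 = 180
y1_1 = 405
cx_2 = 240
cy_2 = 130
r_2 = 25
cx_3 = 315
cy_3 = 160
r_3 = 25
x0_4 = 465
y0_4 = 120
x1_5 = 230
x0_6 = 170
x0_7 = 135
y0_7 = 175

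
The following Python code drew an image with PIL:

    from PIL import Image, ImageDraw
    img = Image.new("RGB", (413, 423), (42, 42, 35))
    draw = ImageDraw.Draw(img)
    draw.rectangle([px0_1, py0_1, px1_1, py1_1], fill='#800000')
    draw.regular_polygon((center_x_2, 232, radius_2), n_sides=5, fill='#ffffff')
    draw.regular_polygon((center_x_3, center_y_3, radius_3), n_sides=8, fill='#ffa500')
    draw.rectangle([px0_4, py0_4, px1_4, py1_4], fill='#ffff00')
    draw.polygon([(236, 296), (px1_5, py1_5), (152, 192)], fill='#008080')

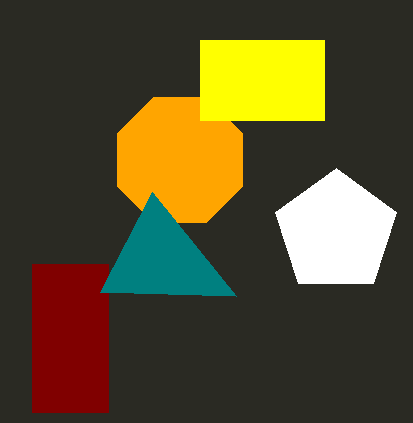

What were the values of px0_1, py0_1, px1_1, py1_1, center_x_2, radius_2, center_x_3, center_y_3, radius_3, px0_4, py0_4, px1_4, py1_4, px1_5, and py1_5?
px0_1 = 32, py0_1 = 264, px1_1 = 108, py1_1 = 412, center_x_2 = 336, radius_2 = 64, center_x_3 = 180, center_y_3 = 160, radius_3 = 68, px0_4 = 200, py0_4 = 40, px1_4 = 324, py1_4 = 120, px1_5 = 100, py1_5 = 292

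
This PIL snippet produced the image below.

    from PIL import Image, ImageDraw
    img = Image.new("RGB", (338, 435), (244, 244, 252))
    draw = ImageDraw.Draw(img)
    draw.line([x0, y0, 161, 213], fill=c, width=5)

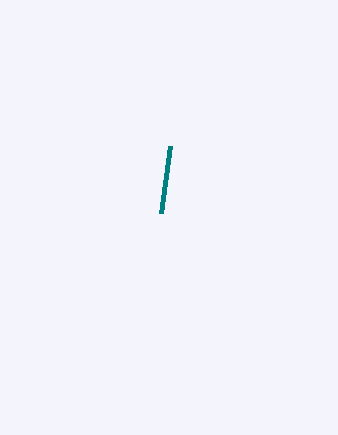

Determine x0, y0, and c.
x0 = 170; y0 = 146; c = 'teal'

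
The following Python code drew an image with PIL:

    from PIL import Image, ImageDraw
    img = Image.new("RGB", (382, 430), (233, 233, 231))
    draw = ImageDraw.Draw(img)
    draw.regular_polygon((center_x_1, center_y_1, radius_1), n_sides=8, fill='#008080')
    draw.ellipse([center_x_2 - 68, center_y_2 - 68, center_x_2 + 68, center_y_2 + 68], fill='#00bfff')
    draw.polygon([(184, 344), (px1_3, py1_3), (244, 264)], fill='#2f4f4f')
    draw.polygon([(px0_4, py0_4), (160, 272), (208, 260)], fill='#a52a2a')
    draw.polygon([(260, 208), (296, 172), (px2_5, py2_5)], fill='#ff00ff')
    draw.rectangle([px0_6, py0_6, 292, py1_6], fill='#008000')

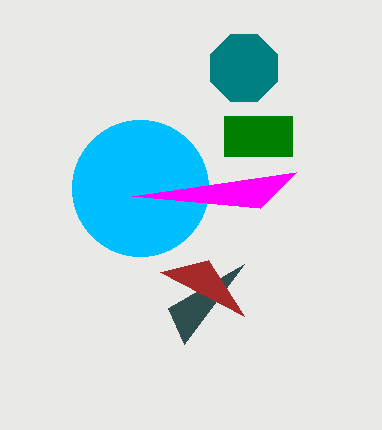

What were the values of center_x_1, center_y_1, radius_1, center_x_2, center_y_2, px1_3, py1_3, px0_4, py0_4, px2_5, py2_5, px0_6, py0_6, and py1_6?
center_x_1 = 244; center_y_1 = 68; radius_1 = 36; center_x_2 = 140; center_y_2 = 188; px1_3 = 168; py1_3 = 308; px0_4 = 244; py0_4 = 316; px2_5 = 132; py2_5 = 196; px0_6 = 224; py0_6 = 116; py1_6 = 156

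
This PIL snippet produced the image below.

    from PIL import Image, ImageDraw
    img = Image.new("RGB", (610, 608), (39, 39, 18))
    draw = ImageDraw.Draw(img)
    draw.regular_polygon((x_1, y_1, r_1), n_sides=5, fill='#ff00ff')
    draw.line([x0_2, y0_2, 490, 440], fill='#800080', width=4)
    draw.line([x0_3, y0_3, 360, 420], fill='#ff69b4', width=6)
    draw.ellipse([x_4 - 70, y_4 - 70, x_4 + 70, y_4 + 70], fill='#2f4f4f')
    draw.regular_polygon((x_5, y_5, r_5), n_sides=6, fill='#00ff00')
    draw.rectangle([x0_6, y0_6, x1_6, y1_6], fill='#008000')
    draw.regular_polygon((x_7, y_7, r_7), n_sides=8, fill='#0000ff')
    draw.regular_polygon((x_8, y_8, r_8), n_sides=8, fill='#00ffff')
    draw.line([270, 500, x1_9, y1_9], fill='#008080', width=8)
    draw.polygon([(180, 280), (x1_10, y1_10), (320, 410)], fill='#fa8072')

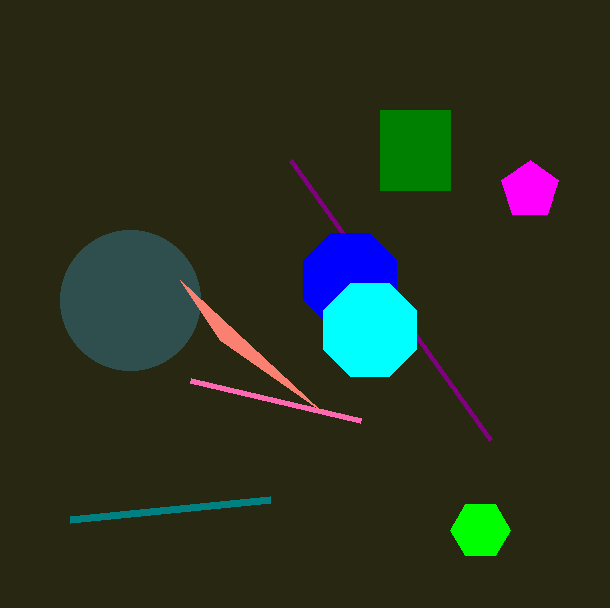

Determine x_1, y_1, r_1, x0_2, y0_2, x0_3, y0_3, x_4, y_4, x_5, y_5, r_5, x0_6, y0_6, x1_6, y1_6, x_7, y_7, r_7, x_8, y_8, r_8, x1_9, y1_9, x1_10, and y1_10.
x_1 = 530; y_1 = 190; r_1 = 30; x0_2 = 290; y0_2 = 160; x0_3 = 190; y0_3 = 380; x_4 = 130; y_4 = 300; x_5 = 480; y_5 = 530; r_5 = 30; x0_6 = 380; y0_6 = 110; x1_6 = 450; y1_6 = 190; x_7 = 350; y_7 = 280; r_7 = 50; x_8 = 370; y_8 = 330; r_8 = 50; x1_9 = 70; y1_9 = 520; x1_10 = 220; y1_10 = 340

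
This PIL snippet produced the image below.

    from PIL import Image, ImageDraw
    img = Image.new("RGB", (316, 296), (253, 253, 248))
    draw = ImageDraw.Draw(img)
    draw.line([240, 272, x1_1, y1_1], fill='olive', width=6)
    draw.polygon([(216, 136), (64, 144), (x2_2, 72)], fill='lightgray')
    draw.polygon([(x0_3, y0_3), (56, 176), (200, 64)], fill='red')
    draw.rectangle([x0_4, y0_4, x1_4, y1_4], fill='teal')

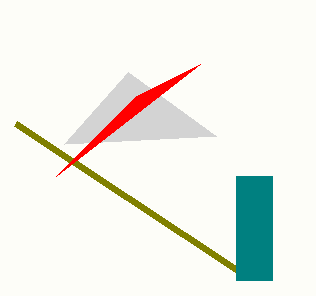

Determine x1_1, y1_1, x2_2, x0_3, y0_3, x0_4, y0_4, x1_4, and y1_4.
x1_1 = 16; y1_1 = 124; x2_2 = 128; x0_3 = 136; y0_3 = 96; x0_4 = 236; y0_4 = 176; x1_4 = 272; y1_4 = 280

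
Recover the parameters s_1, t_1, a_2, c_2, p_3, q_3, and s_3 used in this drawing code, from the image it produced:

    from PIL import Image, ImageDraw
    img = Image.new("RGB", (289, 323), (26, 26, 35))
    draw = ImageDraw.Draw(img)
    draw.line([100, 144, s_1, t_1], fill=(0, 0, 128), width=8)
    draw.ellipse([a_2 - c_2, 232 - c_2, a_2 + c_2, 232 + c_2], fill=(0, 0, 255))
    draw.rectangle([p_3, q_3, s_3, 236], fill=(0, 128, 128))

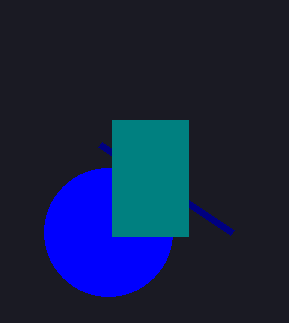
s_1 = 232, t_1 = 232, a_2 = 108, c_2 = 64, p_3 = 112, q_3 = 120, s_3 = 188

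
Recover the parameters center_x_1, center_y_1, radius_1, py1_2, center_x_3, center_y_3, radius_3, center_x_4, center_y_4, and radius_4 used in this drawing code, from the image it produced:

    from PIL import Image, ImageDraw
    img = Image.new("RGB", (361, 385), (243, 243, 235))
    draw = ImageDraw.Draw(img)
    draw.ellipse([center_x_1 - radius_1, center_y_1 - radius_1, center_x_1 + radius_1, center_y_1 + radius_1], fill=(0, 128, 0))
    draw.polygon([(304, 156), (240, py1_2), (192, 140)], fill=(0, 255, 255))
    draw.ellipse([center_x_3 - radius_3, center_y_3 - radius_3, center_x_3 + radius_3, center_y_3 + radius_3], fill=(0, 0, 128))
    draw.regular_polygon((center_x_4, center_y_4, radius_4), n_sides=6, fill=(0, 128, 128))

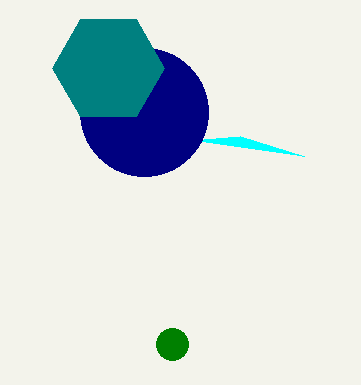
center_x_1 = 172; center_y_1 = 344; radius_1 = 16; py1_2 = 136; center_x_3 = 144; center_y_3 = 112; radius_3 = 64; center_x_4 = 108; center_y_4 = 68; radius_4 = 56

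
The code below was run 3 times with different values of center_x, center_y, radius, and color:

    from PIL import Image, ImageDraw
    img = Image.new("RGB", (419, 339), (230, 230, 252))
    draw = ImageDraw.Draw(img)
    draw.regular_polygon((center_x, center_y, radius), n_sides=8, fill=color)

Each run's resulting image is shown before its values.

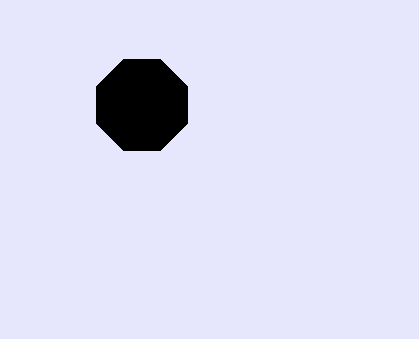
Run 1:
center_x = 142
center_y = 105
radius = 49
color = 'black'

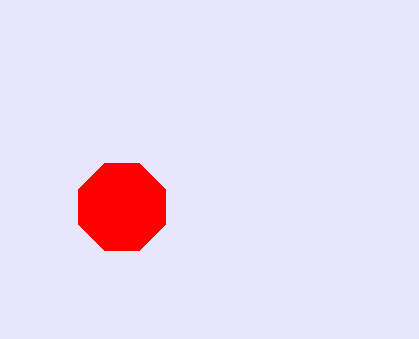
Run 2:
center_x = 122
center_y = 207
radius = 47
color = 'red'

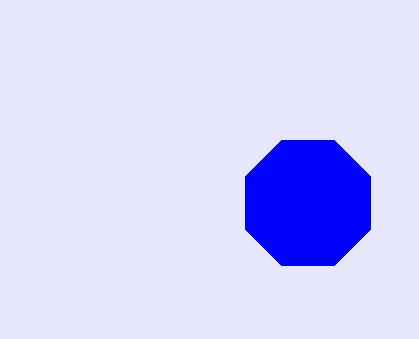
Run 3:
center_x = 308
center_y = 203
radius = 68
color = 'blue'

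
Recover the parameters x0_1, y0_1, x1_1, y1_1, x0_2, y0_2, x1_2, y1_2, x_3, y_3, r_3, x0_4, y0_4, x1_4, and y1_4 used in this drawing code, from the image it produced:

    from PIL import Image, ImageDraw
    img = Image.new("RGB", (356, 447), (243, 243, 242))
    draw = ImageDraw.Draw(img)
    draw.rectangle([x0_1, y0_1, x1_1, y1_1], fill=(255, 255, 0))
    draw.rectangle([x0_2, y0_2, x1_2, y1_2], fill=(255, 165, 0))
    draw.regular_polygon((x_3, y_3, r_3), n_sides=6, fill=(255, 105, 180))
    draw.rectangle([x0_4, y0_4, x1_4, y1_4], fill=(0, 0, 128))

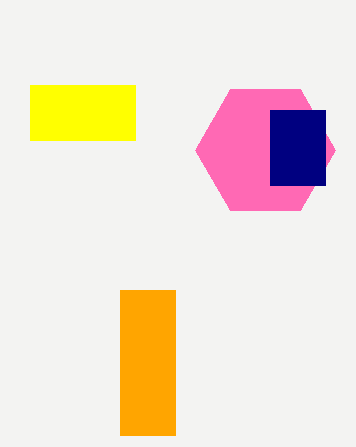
x0_1 = 30; y0_1 = 85; x1_1 = 135; y1_1 = 140; x0_2 = 120; y0_2 = 290; x1_2 = 175; y1_2 = 435; x_3 = 265; y_3 = 150; r_3 = 70; x0_4 = 270; y0_4 = 110; x1_4 = 325; y1_4 = 185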